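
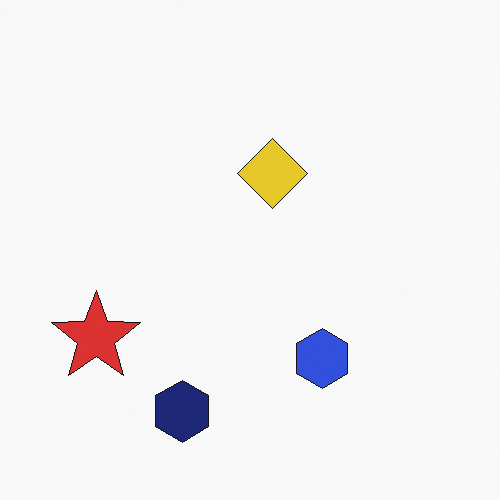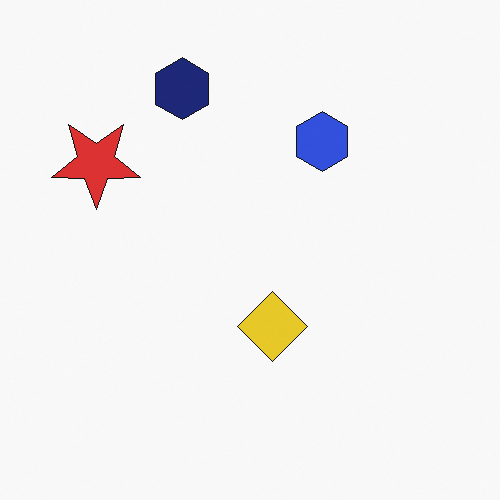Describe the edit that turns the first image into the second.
It was flipped vertically (top ↔ bottom).

The navy hexagon is in the bottom of the first image and the top of the second — shapes on opposite sides of the horizontal midline have swapped in a mirror flip.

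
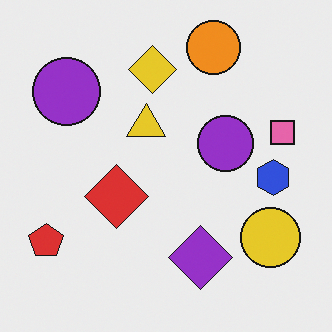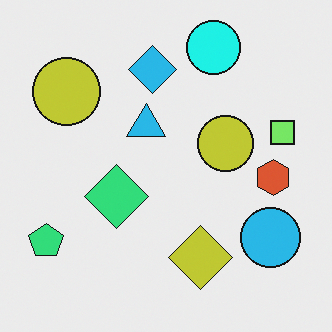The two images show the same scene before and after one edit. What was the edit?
It was hue-shifted by a moderate amount.

Every shape's color has rotated by the same amount around the hue wheel — a uniform hue shift.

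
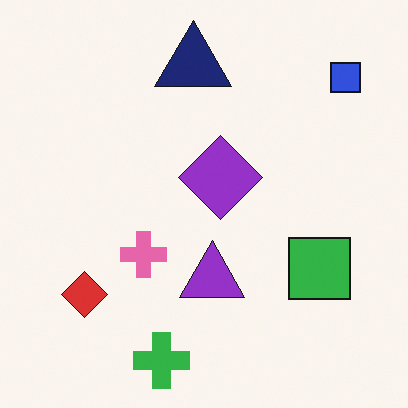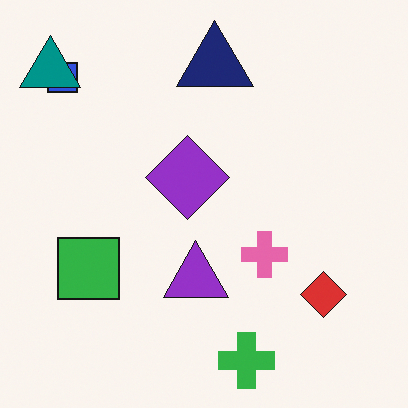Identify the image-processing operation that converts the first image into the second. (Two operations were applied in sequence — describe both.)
It was flipped horizontally (left ↔ right), then overlaid with an additional teal triangle.

The blue square is in the top-right of the first image and the top-left of the second — shapes on opposite sides of the vertical midline have swapped in a mirror flip. A teal triangle appears in the second image that is absent from the first.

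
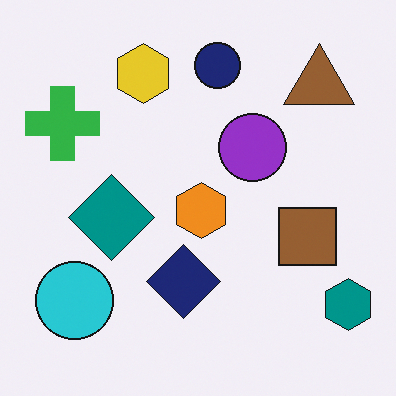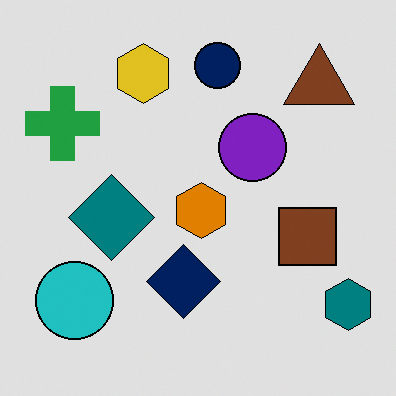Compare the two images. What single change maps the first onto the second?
The transformation is: moderately posterized.

Each flat color has snapped to a coarser quantized level — most visibly, the near-white background has dropped to a flat grey.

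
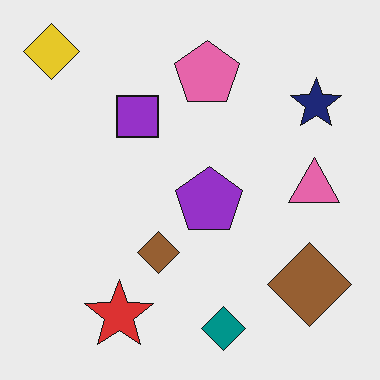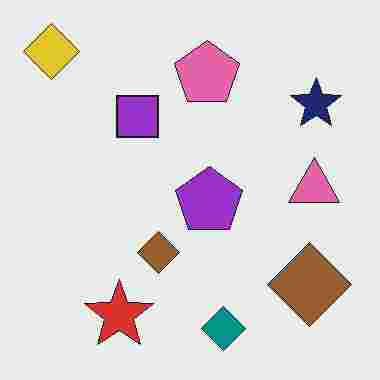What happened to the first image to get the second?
It was degraded with heavy JPEG compression.

Blocky 8×8 compression artifacts appear around shape edges and the flat background shows ringing — characteristic JPEG degradation.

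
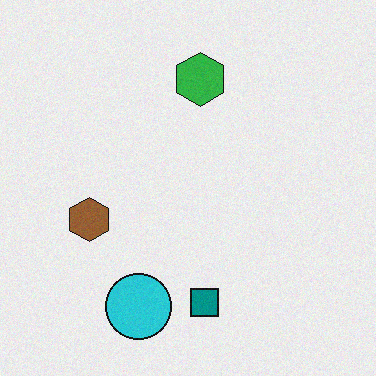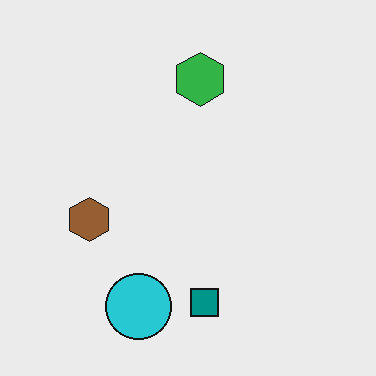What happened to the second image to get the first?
Degraded with subtle gaussian noise.

Random speckle covers the whole image, including the flat background.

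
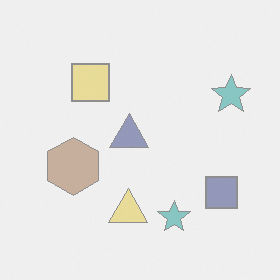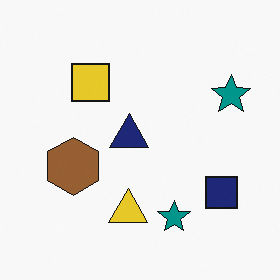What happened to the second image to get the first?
It was given much lower contrast.

Tones are pushed toward mid-grey across the whole image — a global contrast change.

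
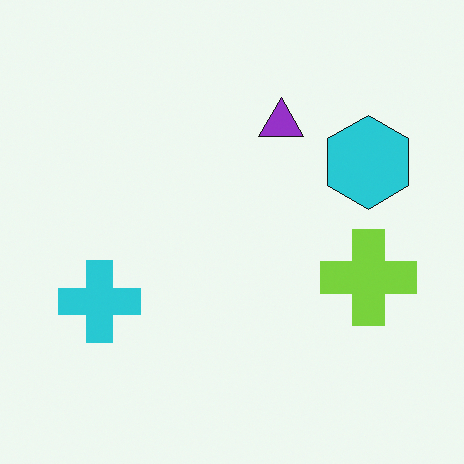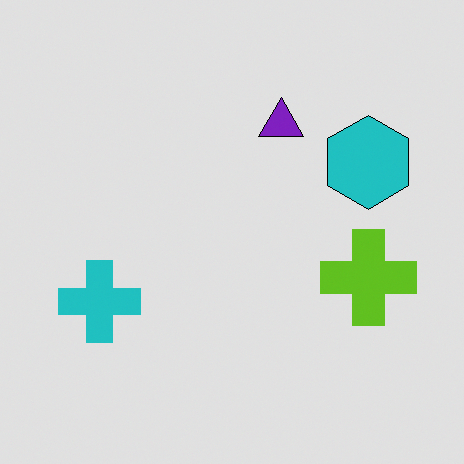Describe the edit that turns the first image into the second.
It was posterized to a reduced palette.

Each flat color has snapped to a coarser quantized level — most visibly, the near-white background has dropped to a flat grey.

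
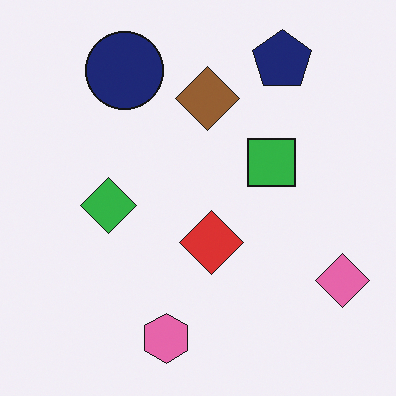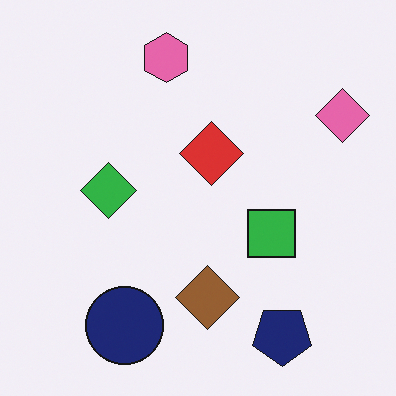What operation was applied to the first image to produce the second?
The transformation is: flipped vertically (top ↔ bottom).

The pink hexagon is in the bottom of the first image and the top of the second — shapes on opposite sides of the horizontal midline have swapped in a mirror flip.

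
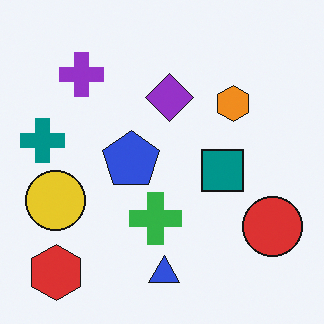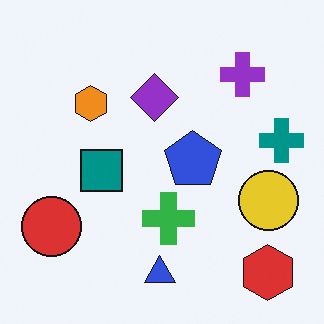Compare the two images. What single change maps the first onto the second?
Flipped horizontally (left ↔ right).

The teal cross is in the left of the first image and the right of the second — shapes on opposite sides of the vertical midline have swapped in a mirror flip.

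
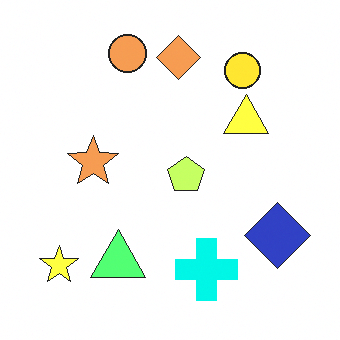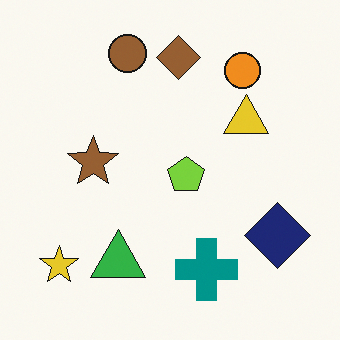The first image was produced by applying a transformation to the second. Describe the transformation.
Noticeably brightened.

Every pixel — background and shapes alike — is uniformly brightened.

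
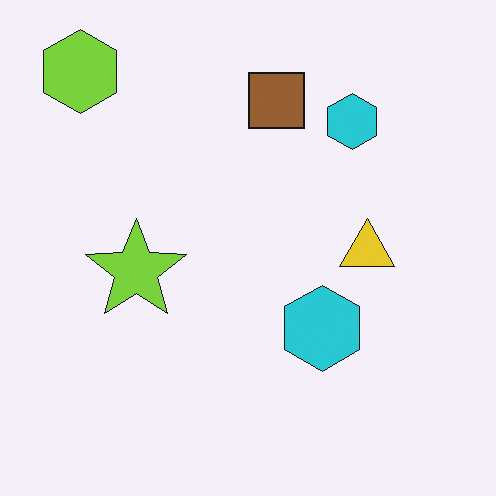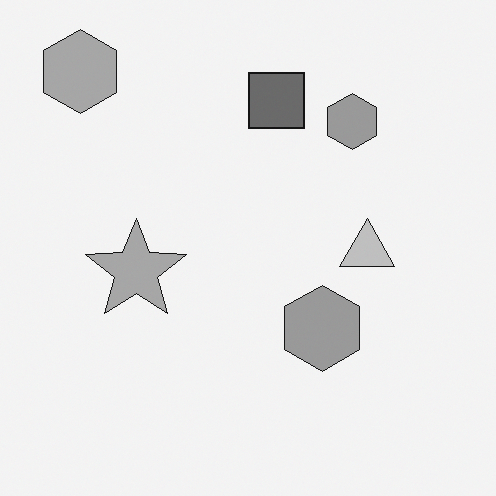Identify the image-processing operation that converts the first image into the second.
The transformation is: converted to grayscale.

All color is removed — every shape is now a shade of grey.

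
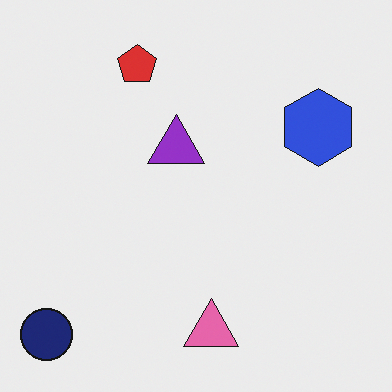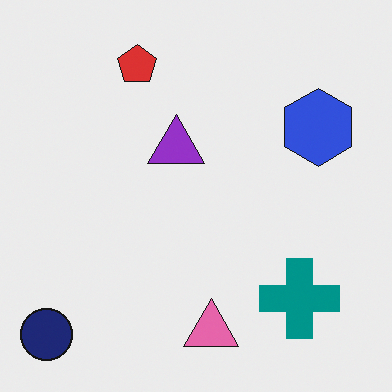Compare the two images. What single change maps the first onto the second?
This is the original image overlaid with an additional teal cross.

A teal cross appears in the second image that is absent from the first.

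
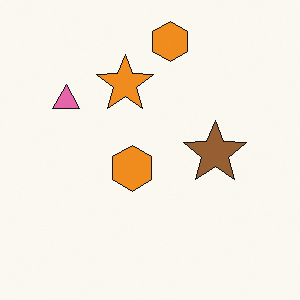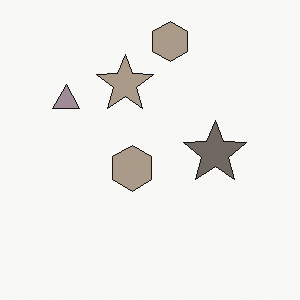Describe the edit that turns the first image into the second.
Made much more muted (saturation change).

All colors are more muted and greyish — a global saturation change.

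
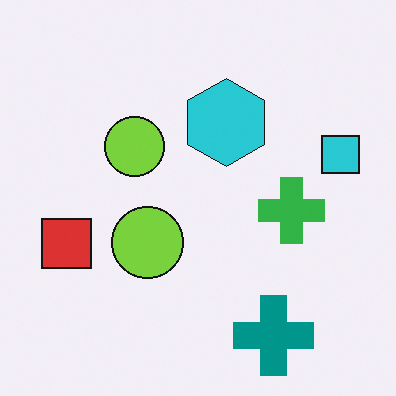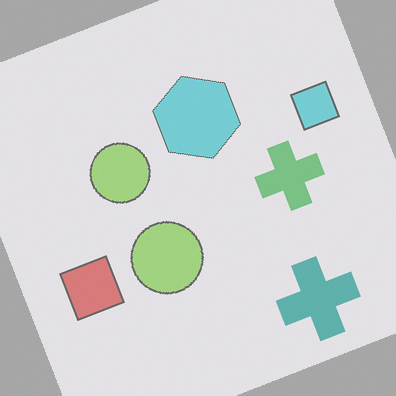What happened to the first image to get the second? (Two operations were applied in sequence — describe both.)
This is the original image rotated counter-clockwise by a moderate amount, then washed out (contrast reduced).

Every shape is tilted by the same angle and the image corners show triangular fill wedges — a whole-image rotation by a non-right angle. Tones are pushed toward mid-grey across the whole image — a global contrast change.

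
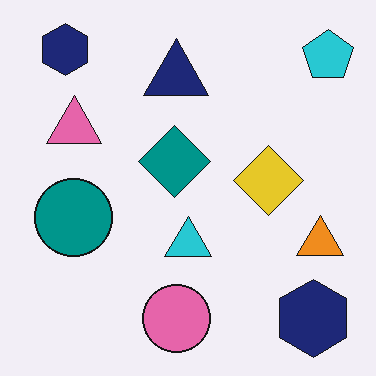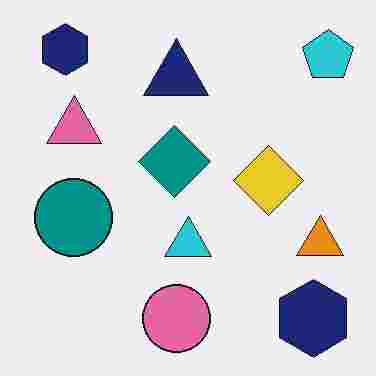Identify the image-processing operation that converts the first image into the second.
Heavily JPEG-compressed with obvious blocking artifacts.

Blocky 8×8 compression artifacts appear around shape edges and the flat background shows ringing — characteristic JPEG degradation.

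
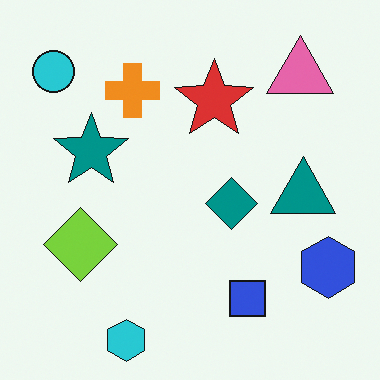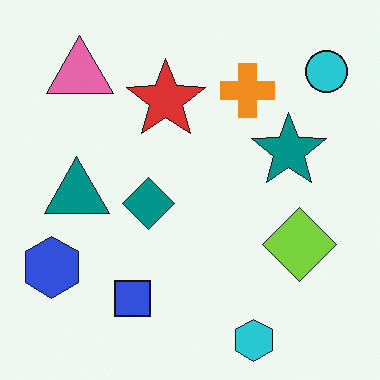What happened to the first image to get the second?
The transformation is: flipped horizontally (left ↔ right).

The blue hexagon is in the bottom-right of the first image and the bottom-left of the second — shapes on opposite sides of the vertical midline have swapped in a mirror flip.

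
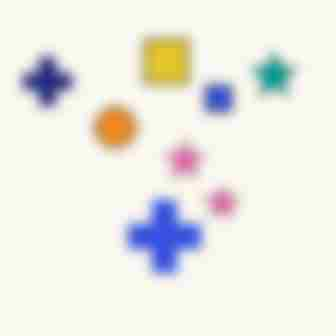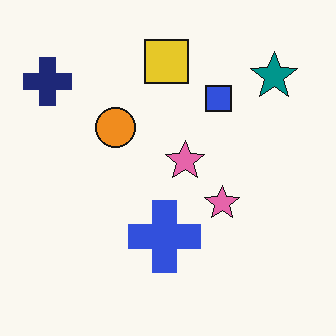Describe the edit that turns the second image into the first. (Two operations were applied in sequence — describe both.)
The first image is the second strongly gaussian-blurred, then degraded with heavy JPEG compression.

Shape edges and outlines are uniformly softened across the whole image. Blocky 8×8 compression artifacts appear around shape edges and the flat background shows ringing — characteristic JPEG degradation.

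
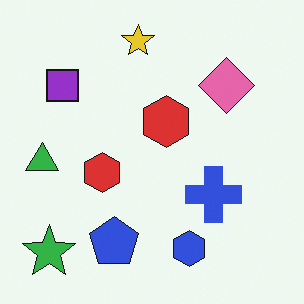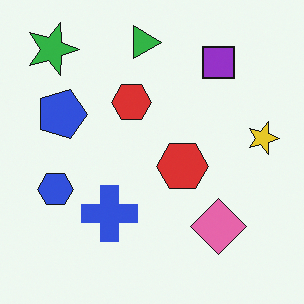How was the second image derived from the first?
The image was rotated 90° clockwise.

The green star sits in the bottom-left of the first image and the top-left of the second — consistent with a whole-image 90° clockwise rotation.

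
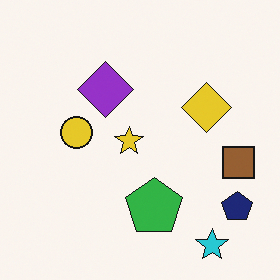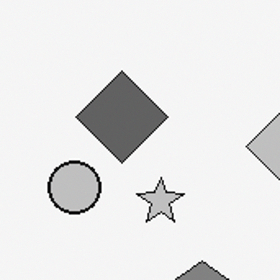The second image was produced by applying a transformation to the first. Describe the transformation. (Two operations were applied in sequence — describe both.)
The transformation is: cropped tightly and scaled back up, then converted to grayscale.

The visible shapes are larger and the field of view is narrower; shapes near the original edges may be partly or wholly outside the frame — a crop-and-rescale. All color is removed — every shape is now a shade of grey.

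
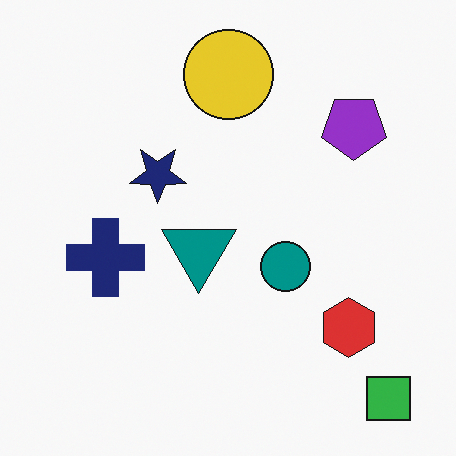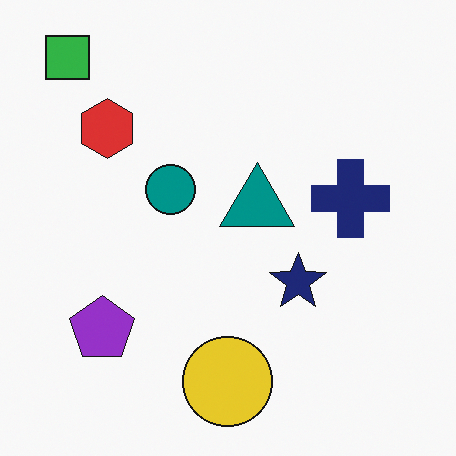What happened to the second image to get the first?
This is the original image rotated 180°.

The green square sits in the top-left of the second image and the bottom-right of the first — consistent with a whole-image 180° rotation.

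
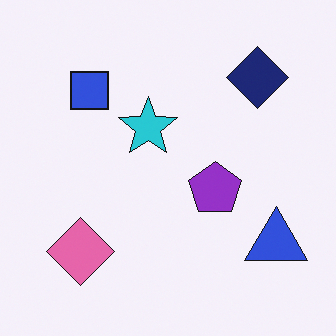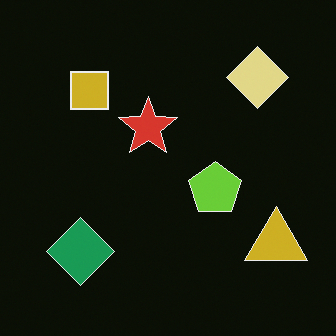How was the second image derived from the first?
Color-inverted (negative).

The light background has become dark and every shape's color is its complement — a photographic negative.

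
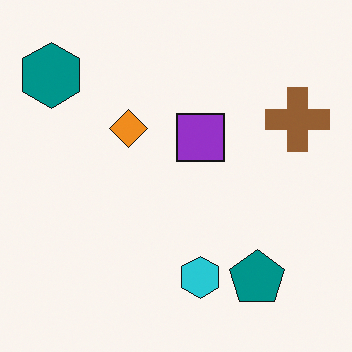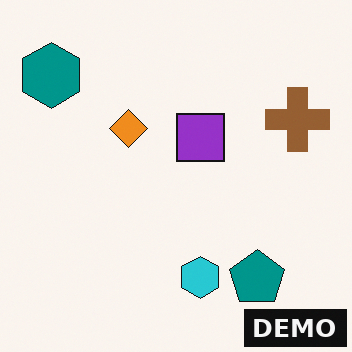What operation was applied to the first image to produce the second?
The second image is the first watermarked with the text "DEMO" in the lower-right corner.

A dark label reading "DEMO" appears in the lower-right corner.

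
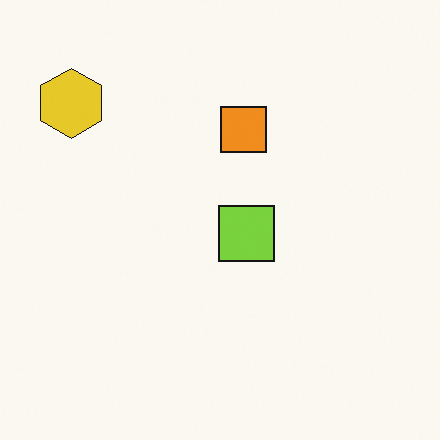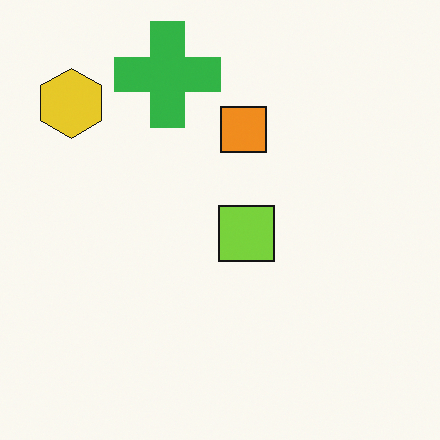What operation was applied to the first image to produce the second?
The transformation is: overlaid with an additional green cross.

A green cross appears in the second image that is absent from the first.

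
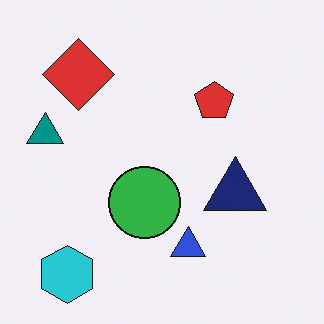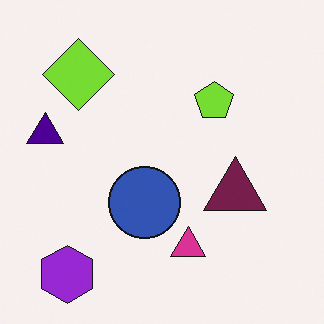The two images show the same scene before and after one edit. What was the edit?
The second image is the first hue-shifted noticeably.

Every shape's color has rotated by the same amount around the hue wheel — a uniform hue shift.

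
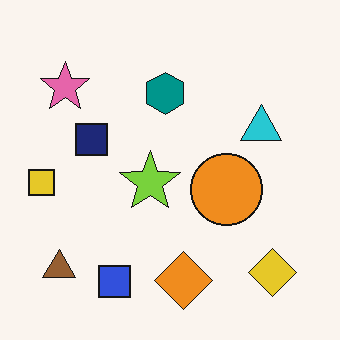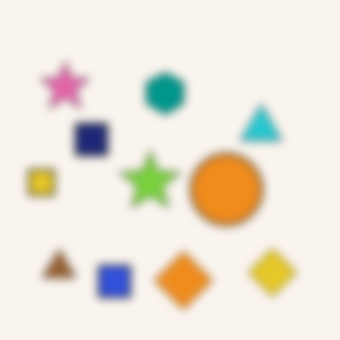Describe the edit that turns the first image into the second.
The transformation is: noticeably gaussian-blurred.

Shape edges and outlines are uniformly softened across the whole image.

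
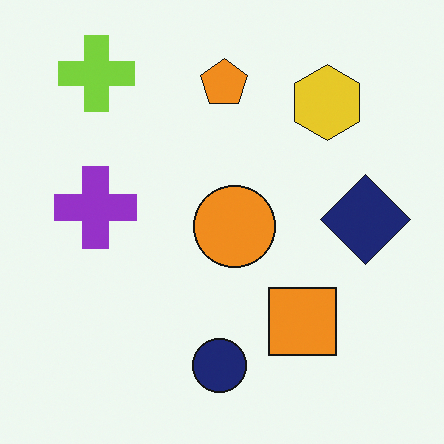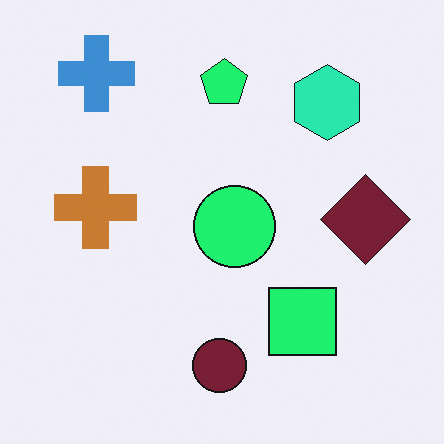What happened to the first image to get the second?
It was hue-shifted through roughly a third of the color wheel.

Every shape's color has rotated by the same amount around the hue wheel — a uniform hue shift.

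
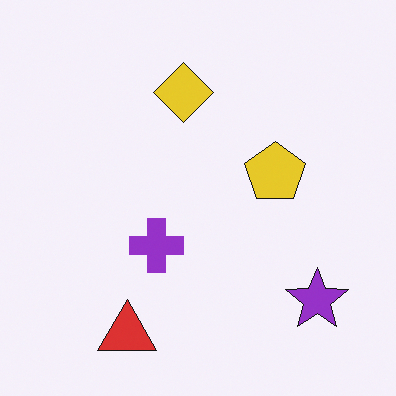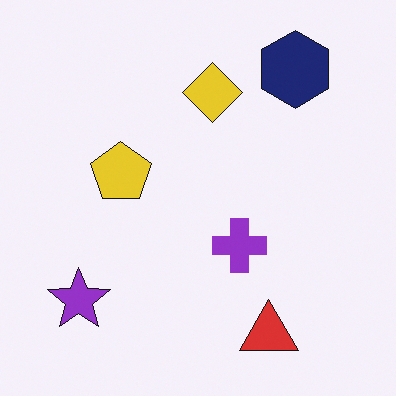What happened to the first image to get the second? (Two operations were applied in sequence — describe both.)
The transformation is: flipped horizontally (left ↔ right), then overlaid with an additional navy hexagon.

The purple star is in the bottom-right of the first image and the bottom-left of the second — shapes on opposite sides of the vertical midline have swapped in a mirror flip. A navy hexagon appears in the second image that is absent from the first.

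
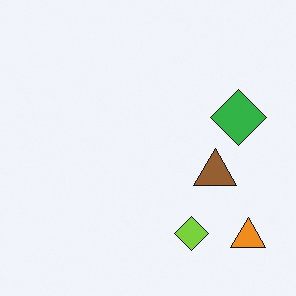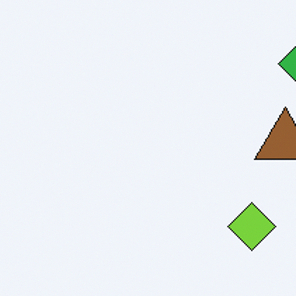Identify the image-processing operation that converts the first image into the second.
Cropped to a modestly smaller region and rescaled.

The visible shapes are larger and the field of view is narrower; shapes near the original edges may be partly or wholly outside the frame — a crop-and-rescale.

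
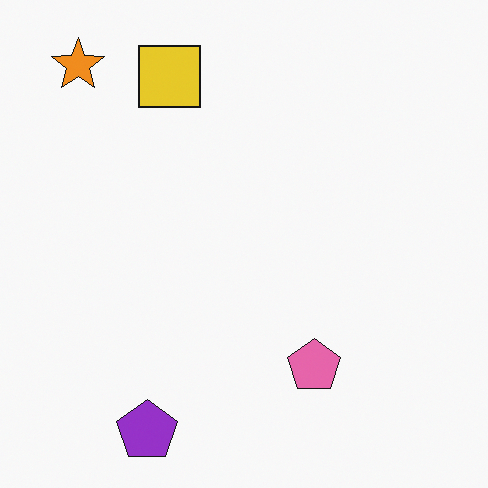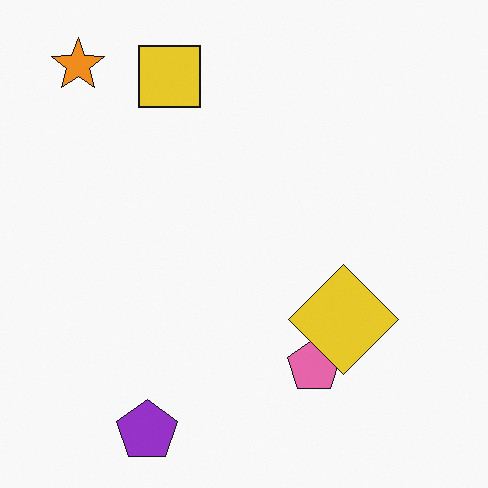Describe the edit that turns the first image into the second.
The second image is the first overlaid with an additional yellow diamond.

A yellow diamond appears in the second image that is absent from the first.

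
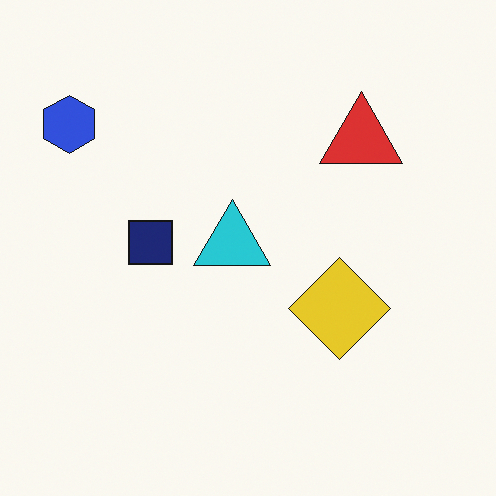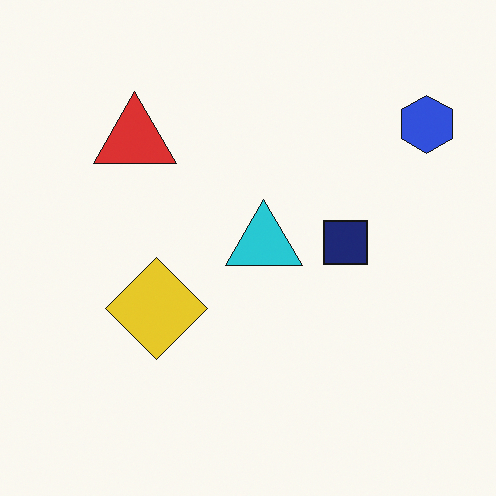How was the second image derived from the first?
It was flipped horizontally (left ↔ right).

The blue hexagon is in the top-left of the first image and the top-right of the second — shapes on opposite sides of the vertical midline have swapped in a mirror flip.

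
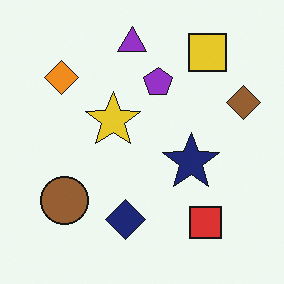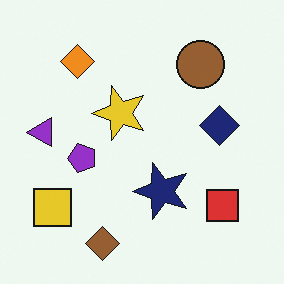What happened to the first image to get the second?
It was transposed (reflected across the top-left ↔ bottom-right diagonal).

Shapes have swapped their row and column positions — what was in the top-right is now in the bottom-left — a diagonal reflection.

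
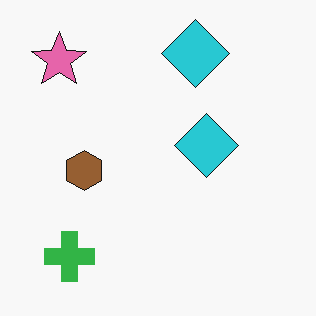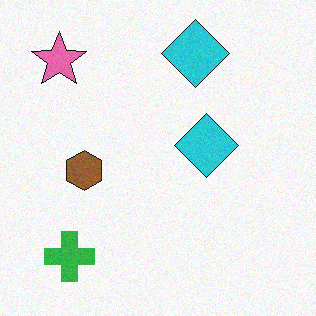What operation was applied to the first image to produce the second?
The second image is the first degraded with a light layer of grain.

Random speckle covers the whole image, including the flat background.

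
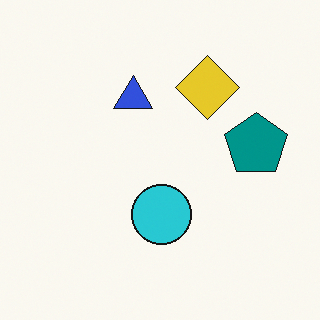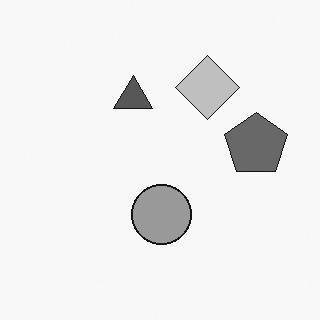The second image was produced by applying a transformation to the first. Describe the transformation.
The second image is the first converted to grayscale.

All color is removed — every shape is now a shade of grey.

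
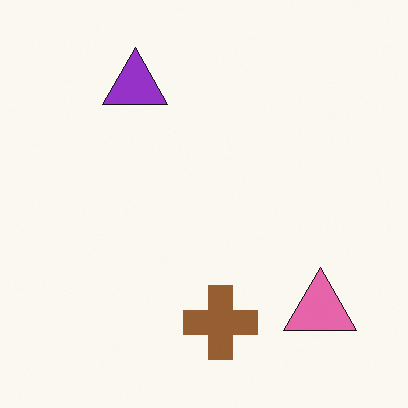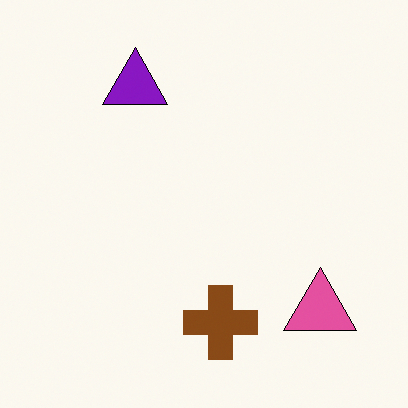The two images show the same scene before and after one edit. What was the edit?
The transformation is: given slightly increased contrast.

Tones are pushed away from mid-grey across the whole image — a global contrast change.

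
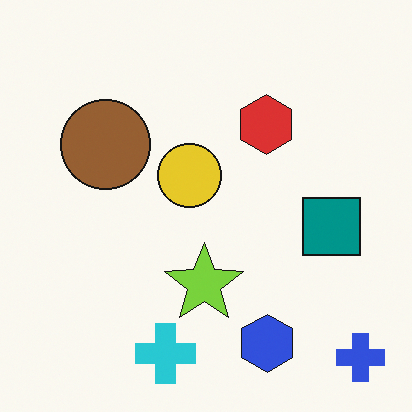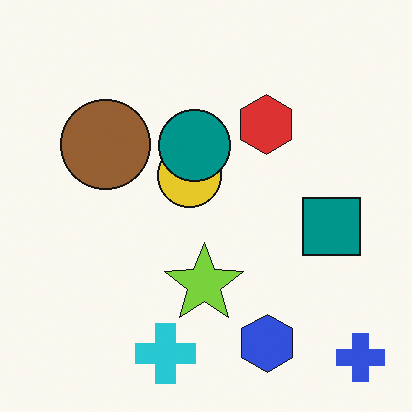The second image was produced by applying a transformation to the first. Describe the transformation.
The second image is the first overlaid with an additional teal circle.

A teal circle appears in the second image that is absent from the first.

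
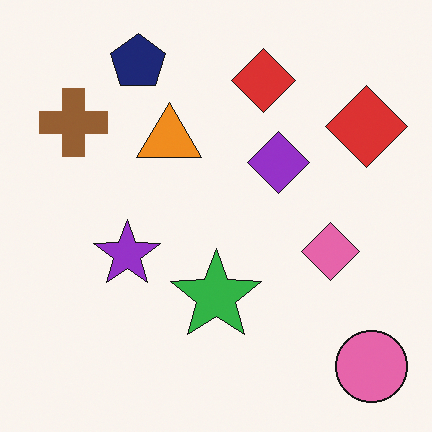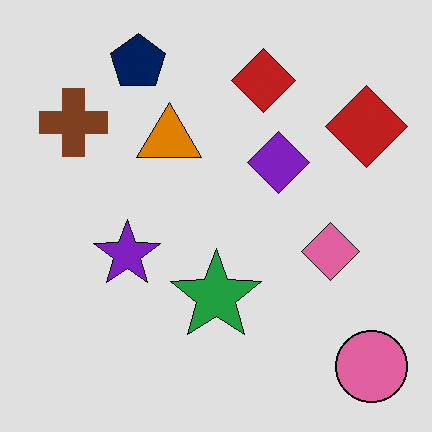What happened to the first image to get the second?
This is the original image posterized to a reduced palette.

Each flat color has snapped to a coarser quantized level — most visibly, the near-white background has dropped to a flat grey.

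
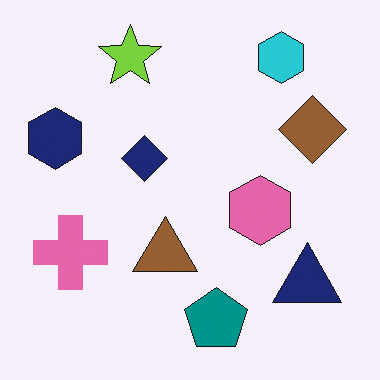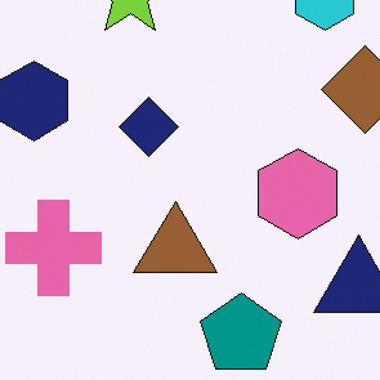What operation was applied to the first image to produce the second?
Cropped slightly and scaled back up.

The visible shapes are larger and the field of view is narrower; shapes near the original edges may be partly or wholly outside the frame — a crop-and-rescale.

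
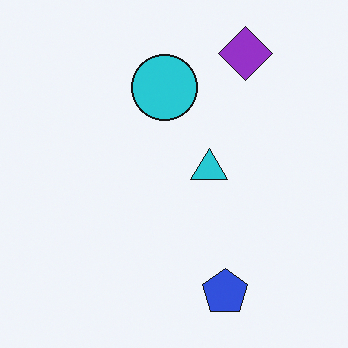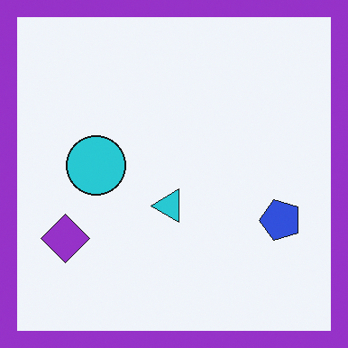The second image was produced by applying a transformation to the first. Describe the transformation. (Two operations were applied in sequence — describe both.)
It was transposed (reflected across the top-left ↔ bottom-right diagonal), then framed with a purple border.

Shapes have swapped their row and column positions — what was in the top-right is now in the bottom-left — a diagonal reflection. A solid purple frame runs around the edge of the second image, with the content slightly shrunk inside it.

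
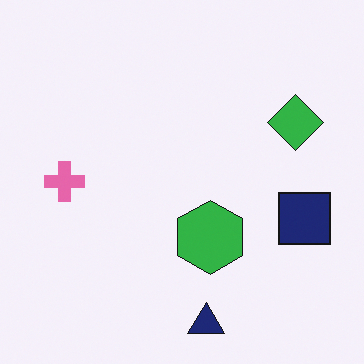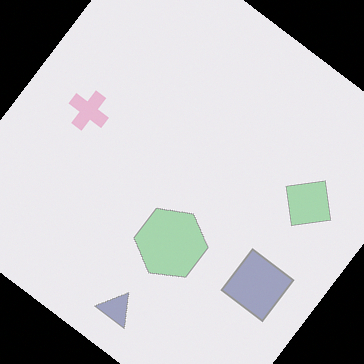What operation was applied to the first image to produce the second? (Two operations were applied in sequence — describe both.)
The image was given much lower contrast, then rotated clockwise by a large amount — several tens of degrees.

Tones are pushed toward mid-grey across the whole image — a global contrast change. Every shape is tilted by the same angle and the image corners show triangular fill wedges — a whole-image rotation by a non-right angle.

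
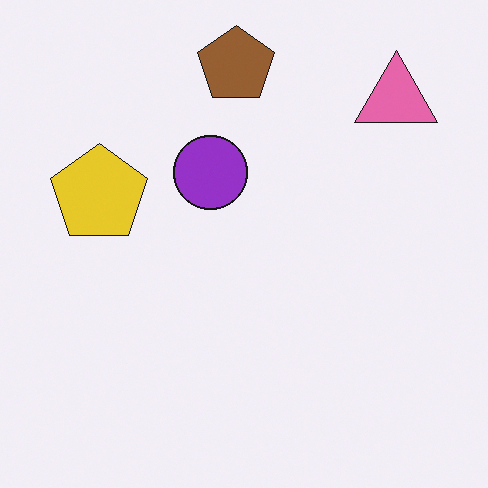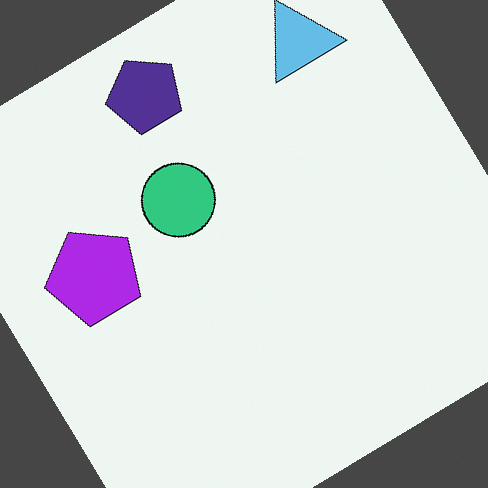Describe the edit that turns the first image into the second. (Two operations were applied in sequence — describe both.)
The transformation is: hue-shifted through roughly half the color wheel, then rotated counter-clockwise by a large amount — several tens of degrees.

Every shape's color has rotated by the same amount around the hue wheel — a uniform hue shift. Every shape is tilted by the same angle and the image corners show triangular fill wedges — a whole-image rotation by a non-right angle.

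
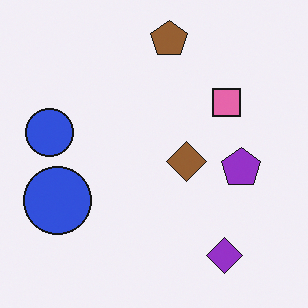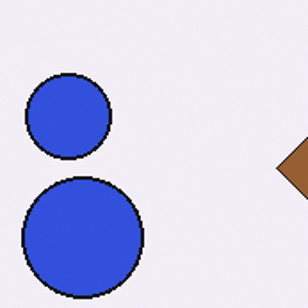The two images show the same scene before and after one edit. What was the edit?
The image was cropped to a noticeably smaller region and rescaled.

The visible shapes are larger and the field of view is narrower; shapes near the original edges may be partly or wholly outside the frame — a crop-and-rescale.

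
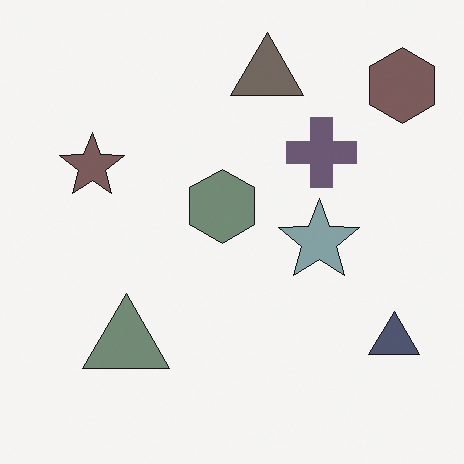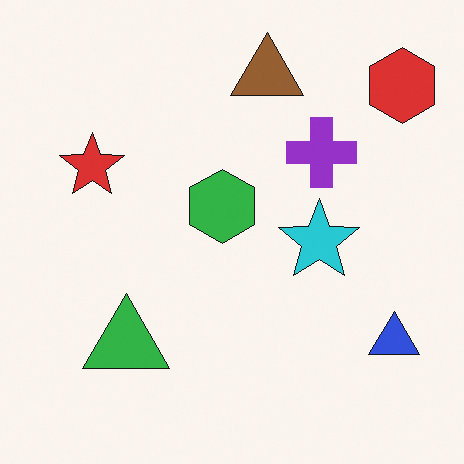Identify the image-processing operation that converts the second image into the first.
Made much more muted (saturation change).

All colors are more muted and greyish — a global saturation change.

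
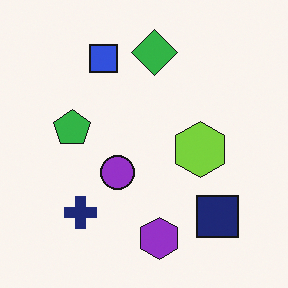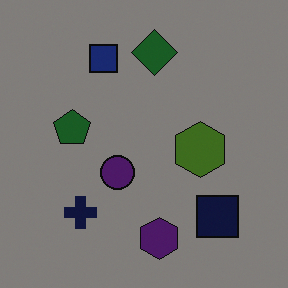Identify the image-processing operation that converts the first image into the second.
It was substantially darkened.

Every pixel — background and shapes alike — is uniformly darkened.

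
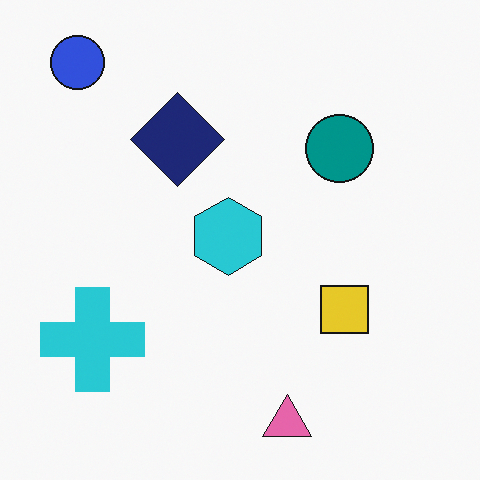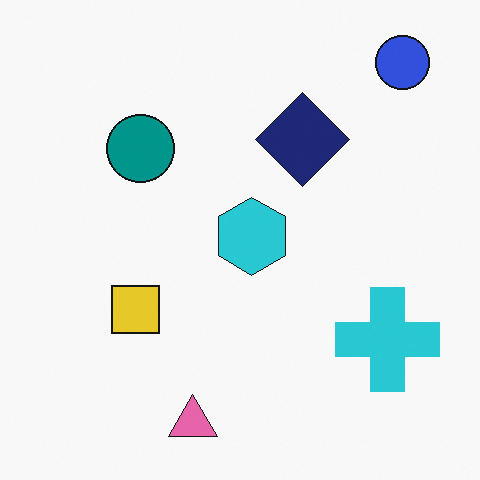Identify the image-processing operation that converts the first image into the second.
This is the original image flipped horizontally (left ↔ right).

The blue circle is in the top-left of the first image and the top-right of the second — shapes on opposite sides of the vertical midline have swapped in a mirror flip.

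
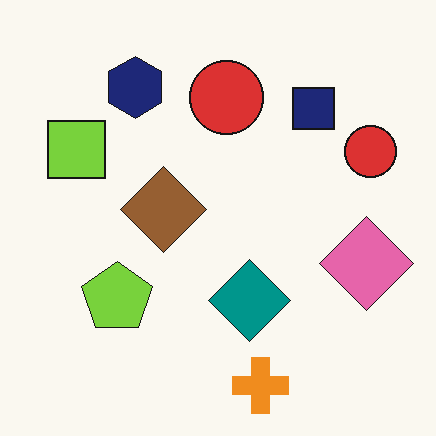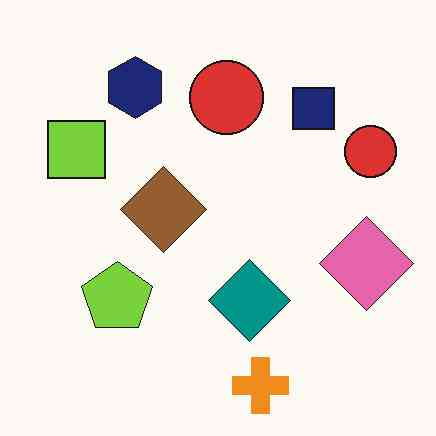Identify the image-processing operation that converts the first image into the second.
The transformation is: given moderate JPEG compression.

Blocky 8×8 compression artifacts appear around shape edges and the flat background shows ringing — characteristic JPEG degradation.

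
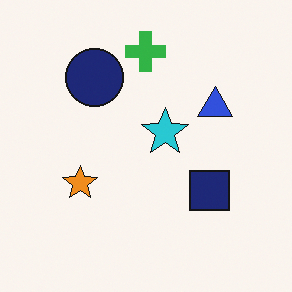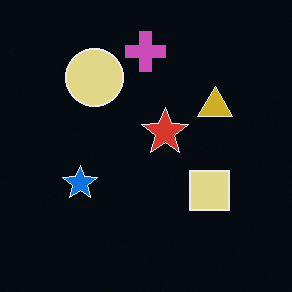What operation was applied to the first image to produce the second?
Color-inverted (negative).

The light background has become dark and every shape's color is its complement — a photographic negative.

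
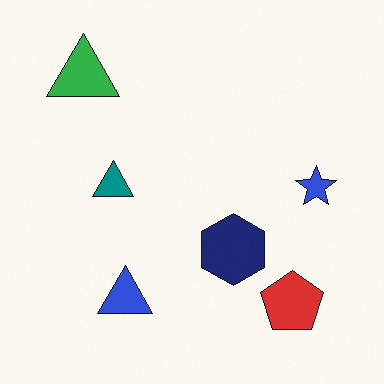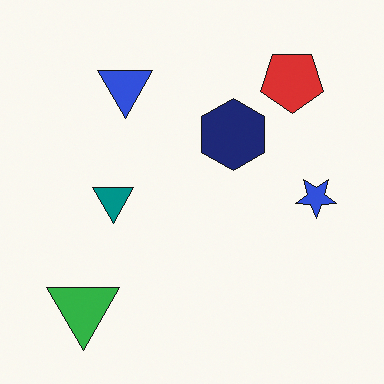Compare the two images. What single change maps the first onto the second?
It was flipped vertically (top ↔ bottom).

The green triangle is in the top-left of the first image and the bottom-left of the second — shapes on opposite sides of the horizontal midline have swapped in a mirror flip.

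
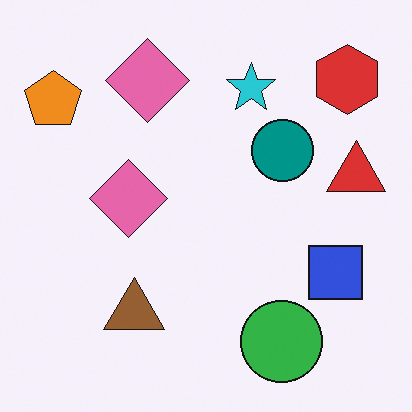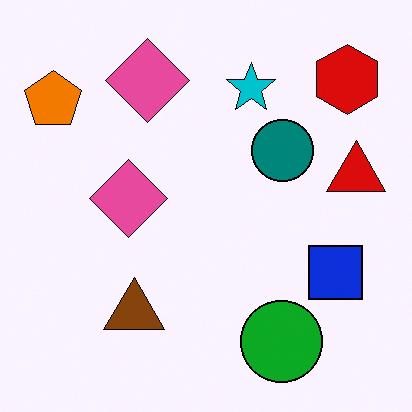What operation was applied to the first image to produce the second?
The transformation is: given slightly increased contrast.

Tones are pushed away from mid-grey across the whole image — a global contrast change.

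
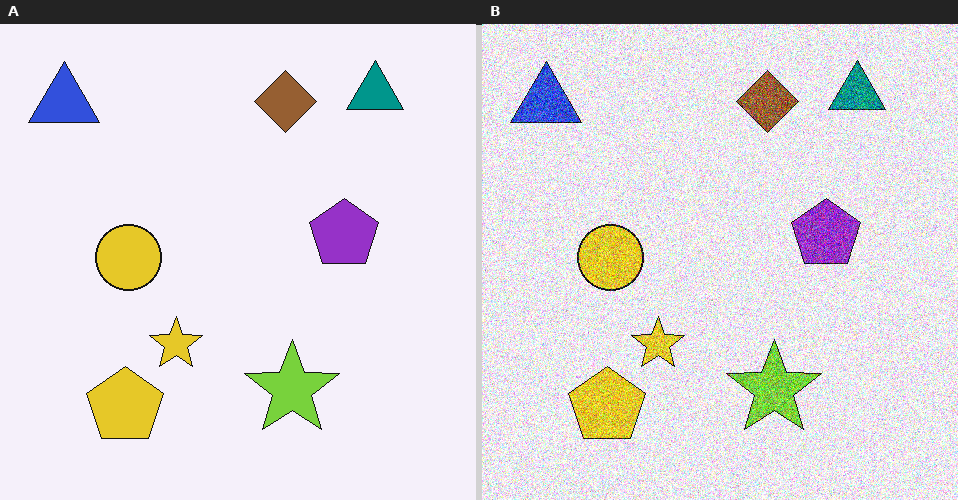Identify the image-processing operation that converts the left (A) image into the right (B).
The right (B) image is the left (A) degraded with a thick layer of grain.

Random speckle covers the whole image, including the flat background.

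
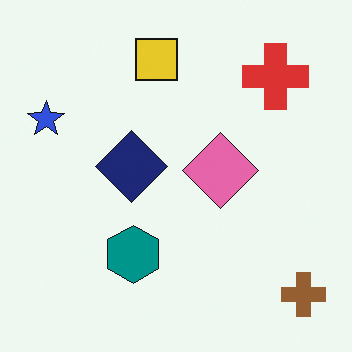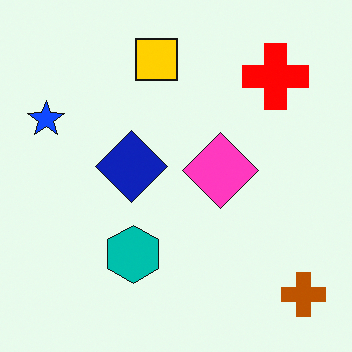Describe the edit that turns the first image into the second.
The transformation is: made much more vivid (saturation change).

All colors are more vivid — a global saturation change.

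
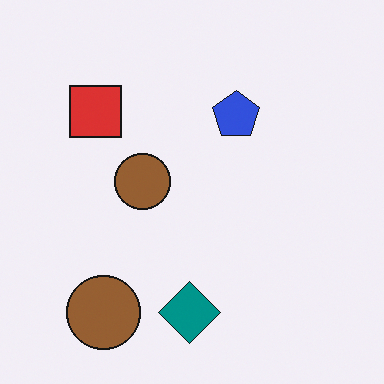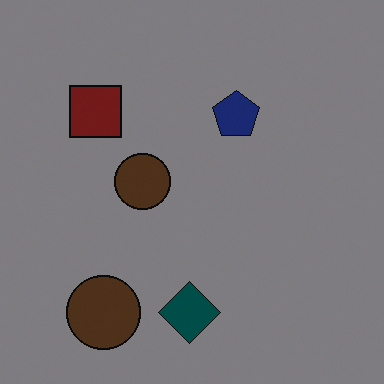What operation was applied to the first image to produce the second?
The second image is the first substantially darkened.

Every pixel — background and shapes alike — is uniformly darkened.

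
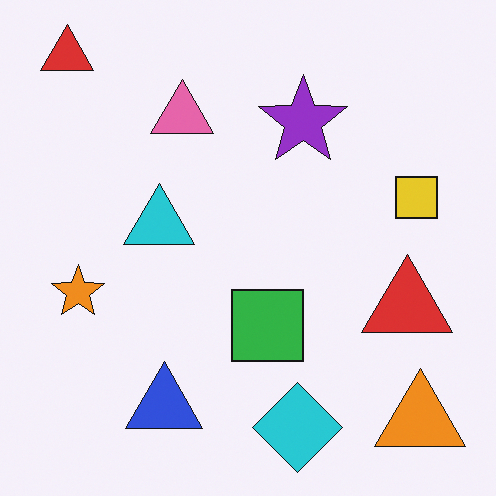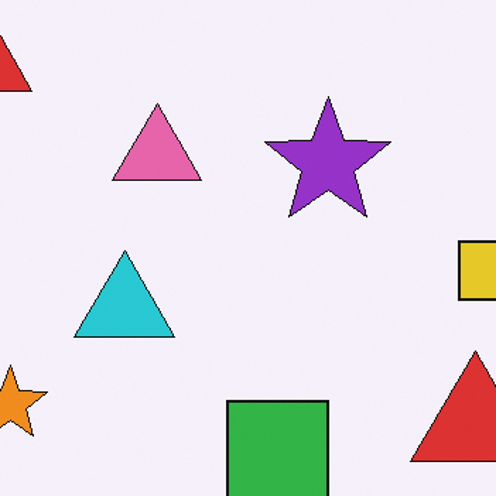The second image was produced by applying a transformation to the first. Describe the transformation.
The transformation is: cropped to a modestly smaller region and rescaled.

The visible shapes are larger and the field of view is narrower; shapes near the original edges may be partly or wholly outside the frame — a crop-and-rescale.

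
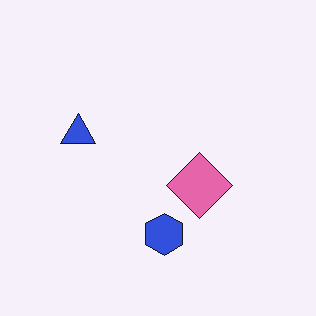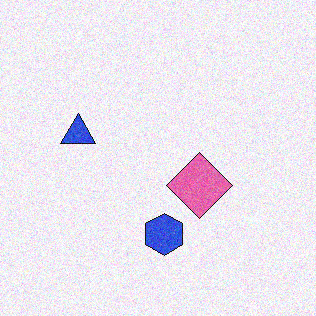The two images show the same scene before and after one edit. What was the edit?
Degraded with visible gaussian noise.

Random speckle covers the whole image, including the flat background.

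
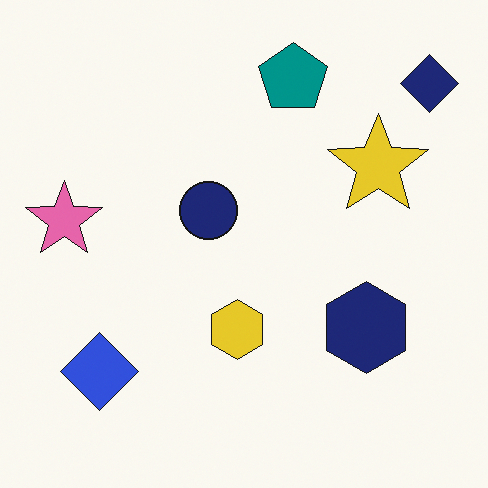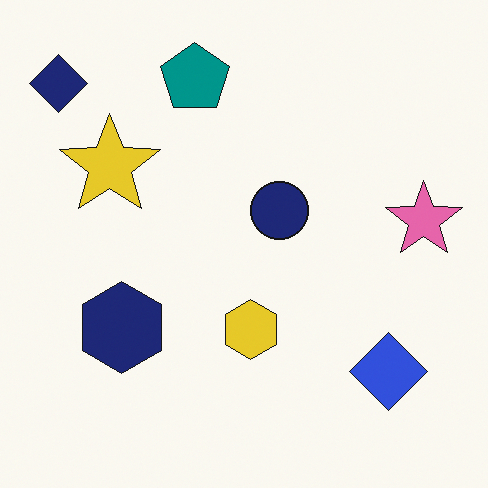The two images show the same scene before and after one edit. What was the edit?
The second image is the first flipped horizontally (left ↔ right).

The navy diamond is in the top-right of the first image and the top-left of the second — shapes on opposite sides of the vertical midline have swapped in a mirror flip.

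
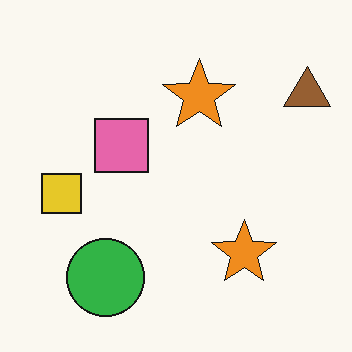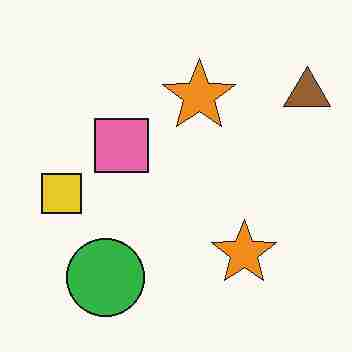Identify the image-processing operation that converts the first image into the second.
The transformation is: degraded with heavy JPEG compression.

Blocky 8×8 compression artifacts appear around shape edges and the flat background shows ringing — characteristic JPEG degradation.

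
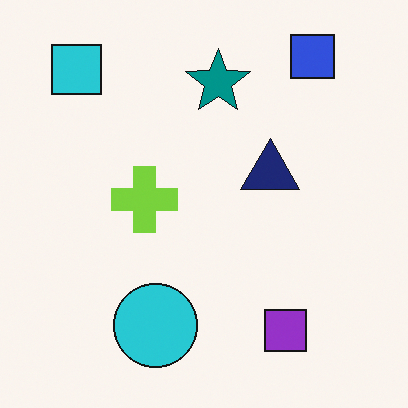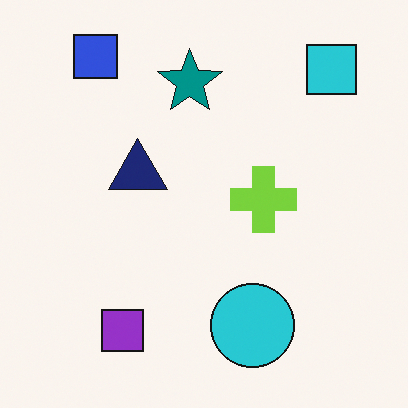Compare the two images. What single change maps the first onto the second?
The transformation is: flipped horizontally (left ↔ right).

The cyan square is in the top-left of the first image and the top-right of the second — shapes on opposite sides of the vertical midline have swapped in a mirror flip.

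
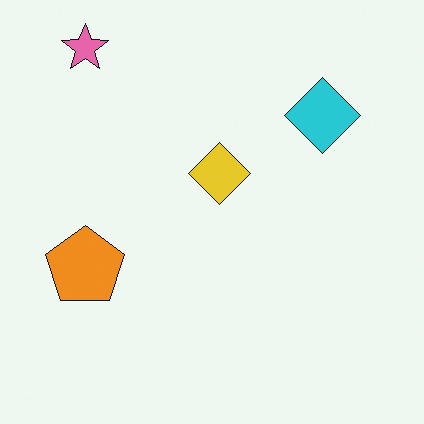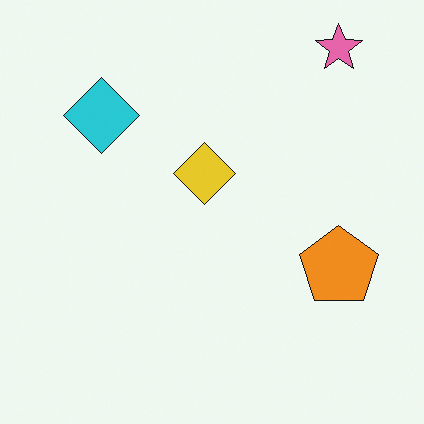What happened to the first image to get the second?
The image was flipped horizontally (left ↔ right).

The orange pentagon is in the left of the first image and the right of the second — shapes on opposite sides of the vertical midline have swapped in a mirror flip.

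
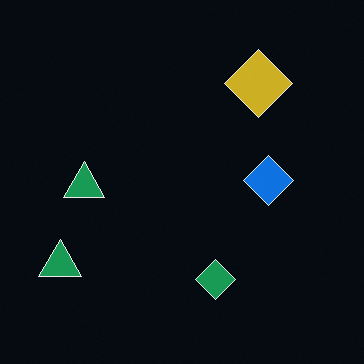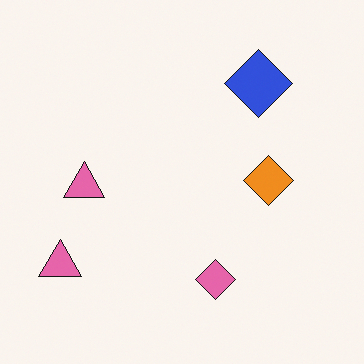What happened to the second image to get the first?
The first image is the second color-inverted (negative).

The light background has become dark and every shape's color is its complement — a photographic negative.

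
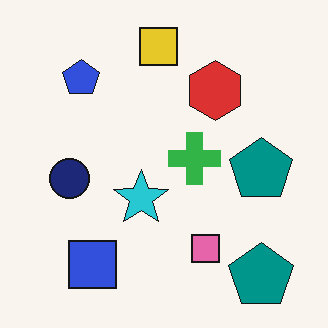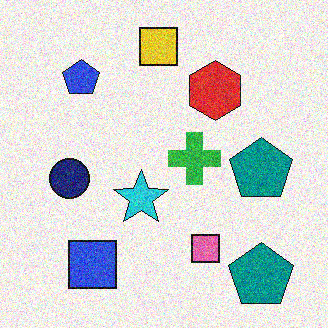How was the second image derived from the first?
This is the original image degraded with heavy additive noise.

Random speckle covers the whole image, including the flat background.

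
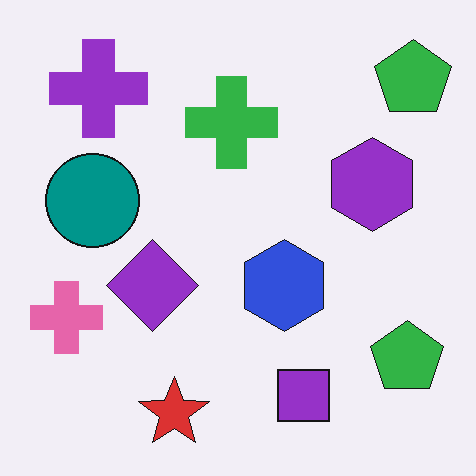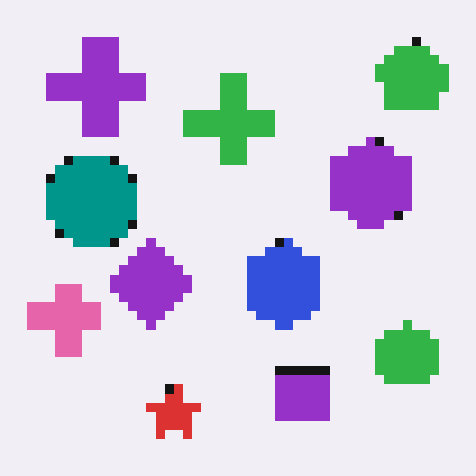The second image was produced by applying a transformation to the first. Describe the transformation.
The second image is the first heavily pixelated into large blocks.

Shapes are reduced to large square blocks; fine edges and outlines are lost — a downscale-then-upscale (mosaic) effect.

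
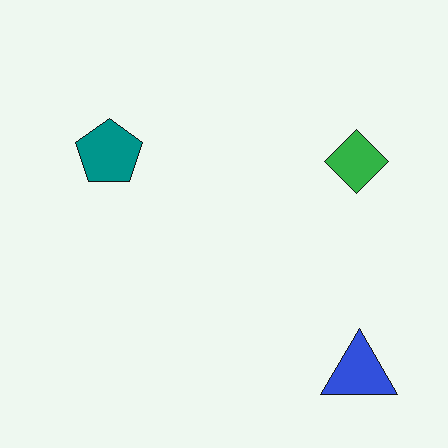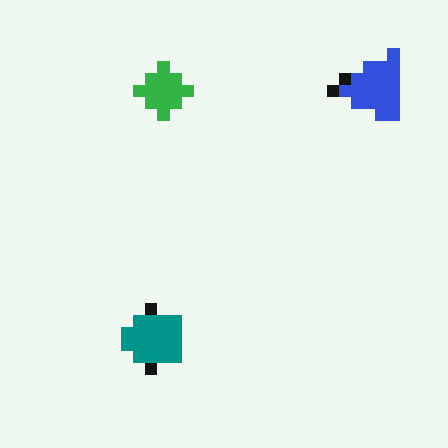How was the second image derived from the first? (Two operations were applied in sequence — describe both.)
The second image is the first rotated 90° counter-clockwise, then coarsely pixelated.

The blue triangle sits in the bottom-right of the first image and the top-right of the second — consistent with a whole-image 90° counter-clockwise rotation. Shapes are reduced to large square blocks; fine edges and outlines are lost — a downscale-then-upscale (mosaic) effect.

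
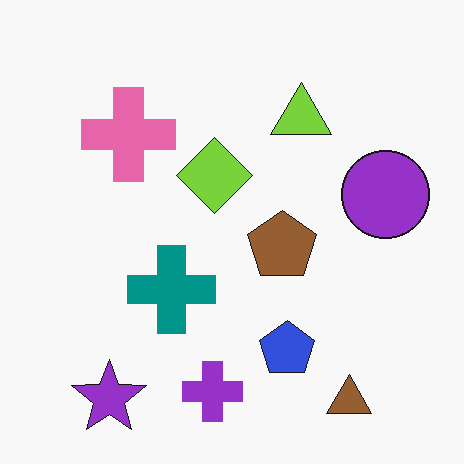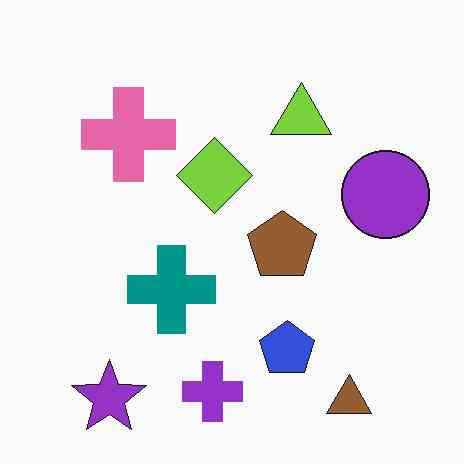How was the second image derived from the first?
The image was JPEG-compressed with visible artifacts.

Blocky 8×8 compression artifacts appear around shape edges and the flat background shows ringing — characteristic JPEG degradation.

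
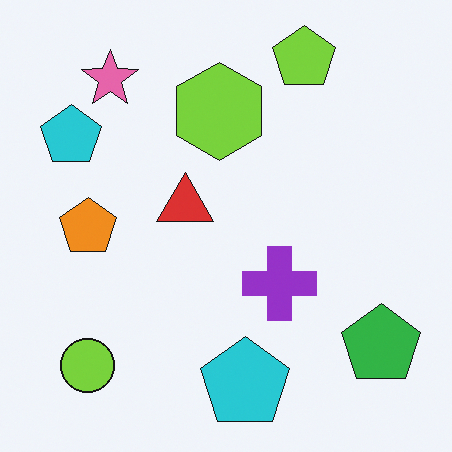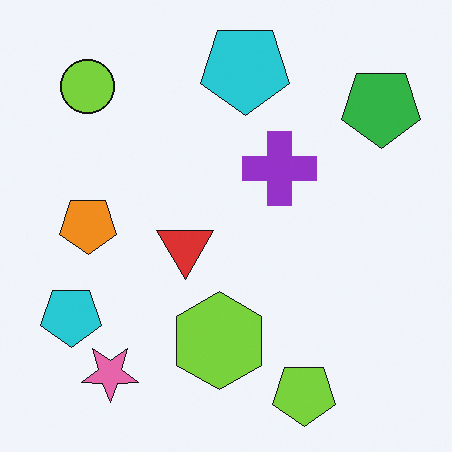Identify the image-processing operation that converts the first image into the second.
Flipped vertically (top ↔ bottom).

The lime pentagon is in the top-right of the first image and the bottom-right of the second — shapes on opposite sides of the horizontal midline have swapped in a mirror flip.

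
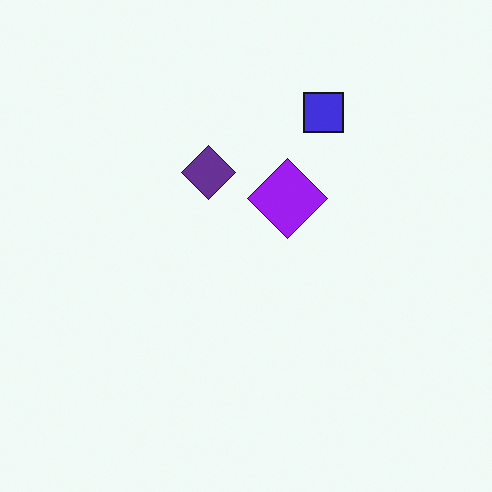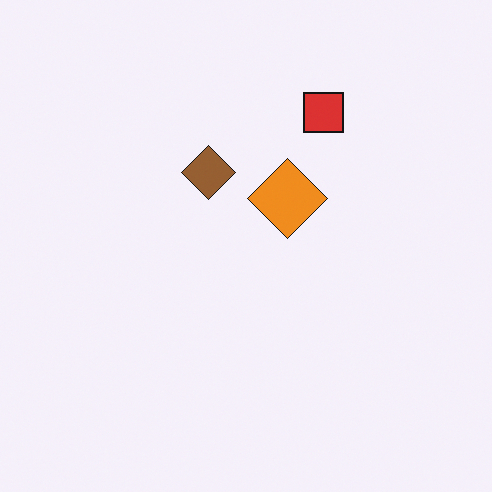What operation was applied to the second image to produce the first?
The image was hue-shifted by a large amount.

Every shape's color has rotated by the same amount around the hue wheel — a uniform hue shift.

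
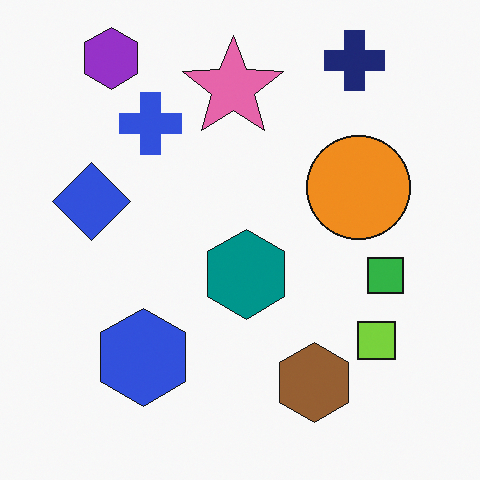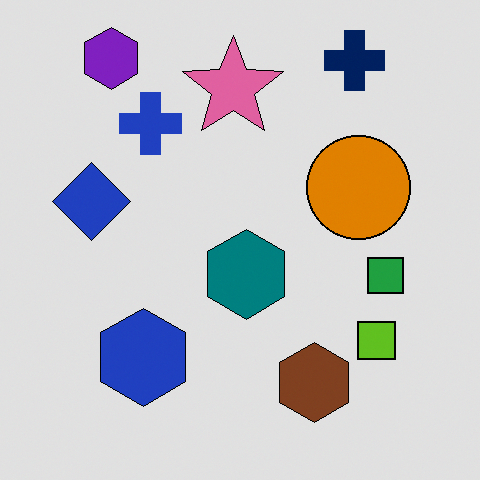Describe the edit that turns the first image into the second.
It was posterized to a reduced palette.

Each flat color has snapped to a coarser quantized level — most visibly, the near-white background has dropped to a flat grey.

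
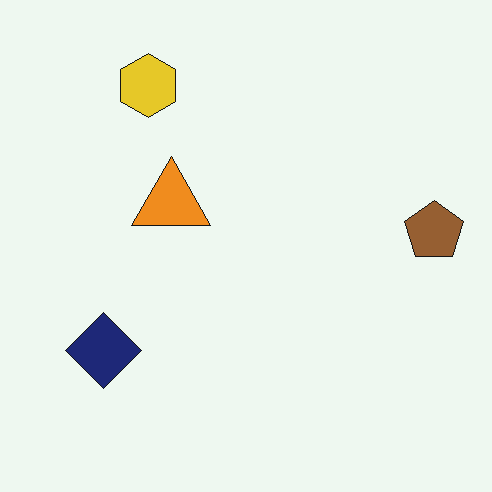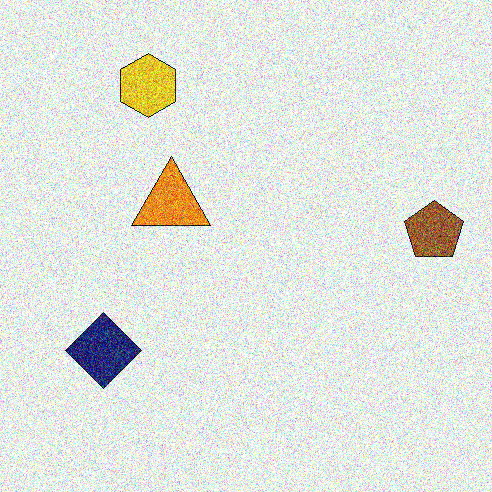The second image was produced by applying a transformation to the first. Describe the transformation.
The transformation is: degraded with heavy additive noise.

Random speckle covers the whole image, including the flat background.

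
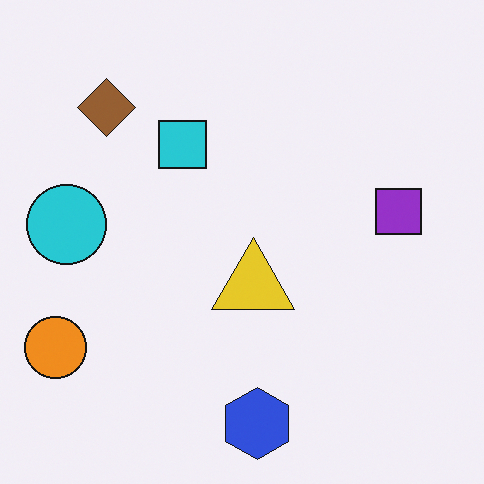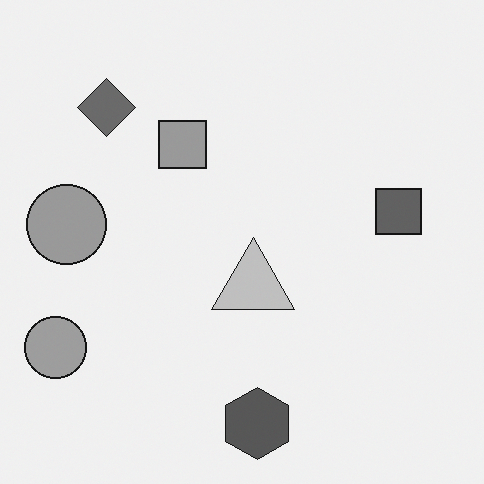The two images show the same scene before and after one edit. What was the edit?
The transformation is: converted to grayscale.

All color is removed — every shape is now a shade of grey.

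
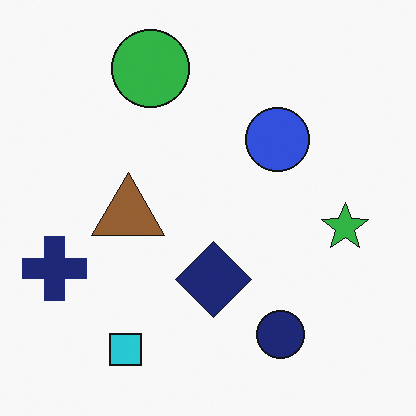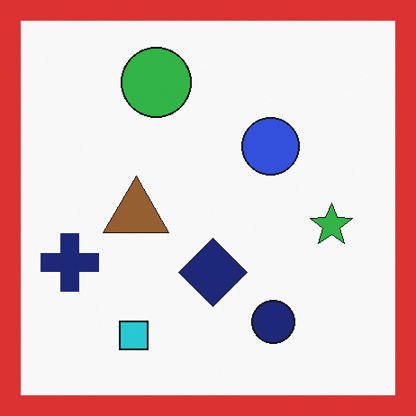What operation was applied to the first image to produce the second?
Framed with a red border.

A solid red frame runs around the edge of the second image, with the content slightly shrunk inside it.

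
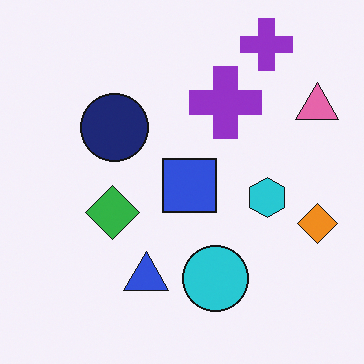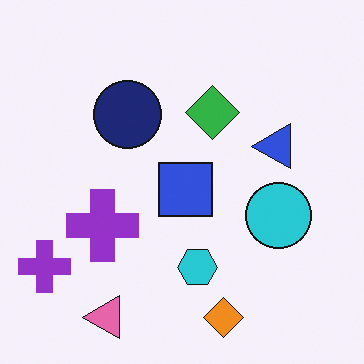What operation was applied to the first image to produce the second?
The image was transposed (reflected across the top-left ↔ bottom-right diagonal).

Shapes have swapped their row and column positions — what was in the top-right is now in the bottom-left — a diagonal reflection.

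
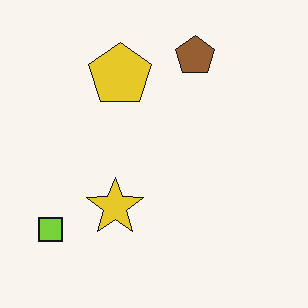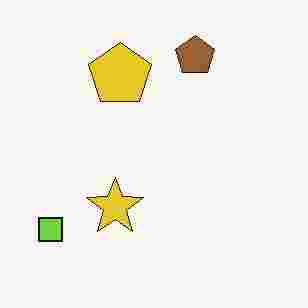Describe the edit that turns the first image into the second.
Degraded with heavy JPEG compression.

Blocky 8×8 compression artifacts appear around shape edges and the flat background shows ringing — characteristic JPEG degradation.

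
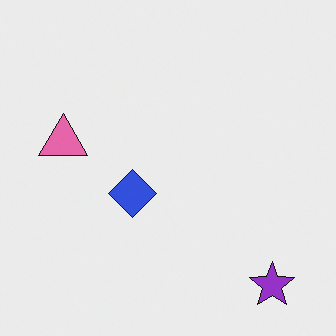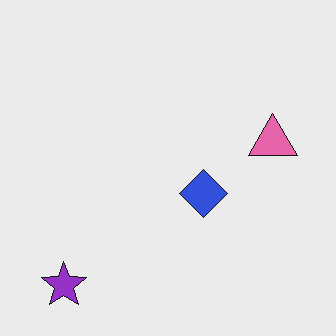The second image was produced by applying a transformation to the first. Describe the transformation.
This is the original image flipped horizontally (left ↔ right).

The pink triangle is in the left of the first image and the right of the second — shapes on opposite sides of the vertical midline have swapped in a mirror flip.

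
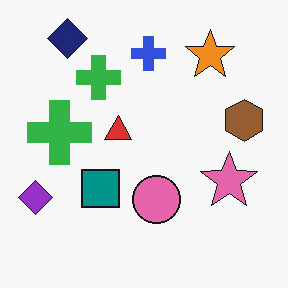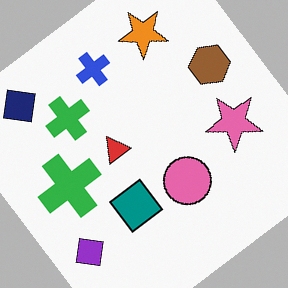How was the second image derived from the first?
The image was rotated counter-clockwise by a large amount — several tens of degrees.

Every shape is tilted by the same angle and the image corners show triangular fill wedges — a whole-image rotation by a non-right angle.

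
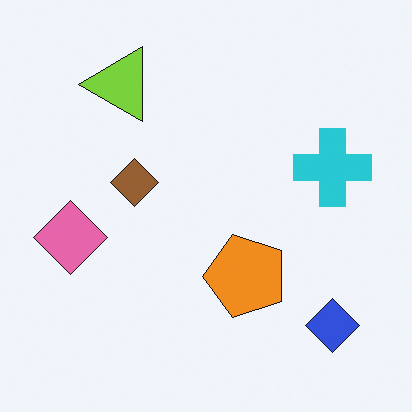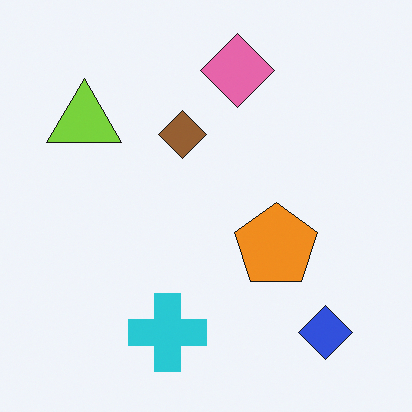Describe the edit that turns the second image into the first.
This is the original image transposed (reflected across the top-left ↔ bottom-right diagonal).

Shapes have swapped their row and column positions — what was in the top-right is now in the bottom-left — a diagonal reflection.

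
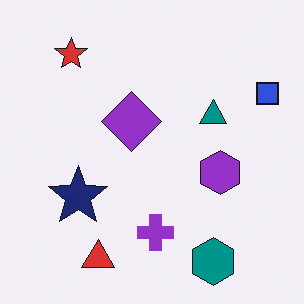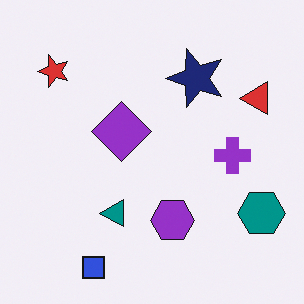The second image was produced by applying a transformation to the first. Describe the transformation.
The image was transposed (reflected across the top-left ↔ bottom-right diagonal).

Shapes have swapped their row and column positions — what was in the top-right is now in the bottom-left — a diagonal reflection.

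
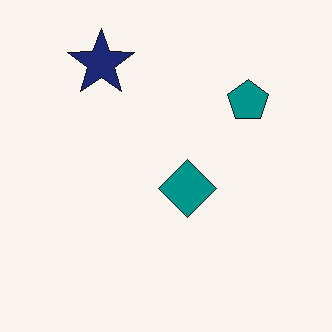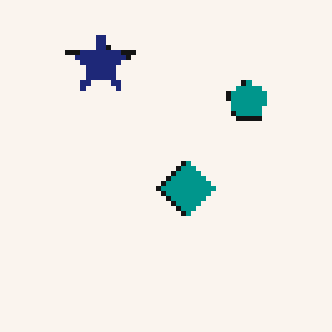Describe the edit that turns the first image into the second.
Lightly pixelated (a mild mosaic effect).

Shapes are reduced to large square blocks; fine edges and outlines are lost — a downscale-then-upscale (mosaic) effect.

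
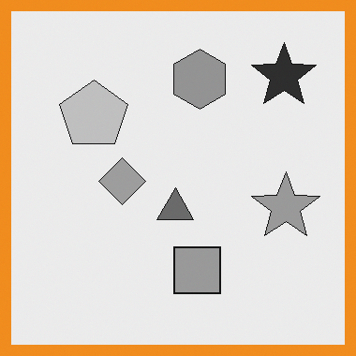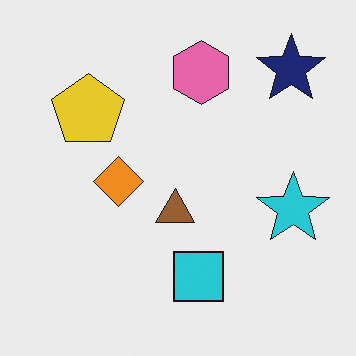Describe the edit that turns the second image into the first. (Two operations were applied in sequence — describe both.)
The transformation is: converted to grayscale, then framed with a orange border.

All color is removed — every shape is now a shade of grey. A solid orange frame runs around the edge of the first image, with the content slightly shrunk inside it.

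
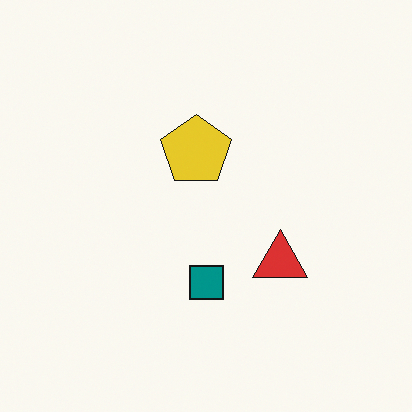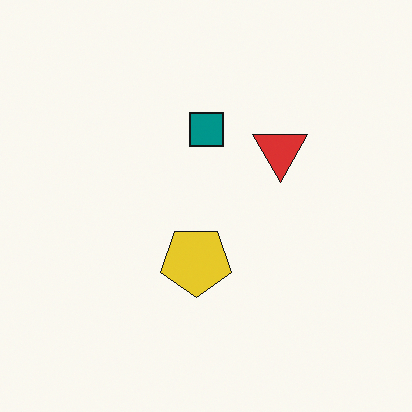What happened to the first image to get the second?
Flipped vertically (top ↔ bottom).

The teal square is in the bottom of the first image and the top of the second — shapes on opposite sides of the horizontal midline have swapped in a mirror flip.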